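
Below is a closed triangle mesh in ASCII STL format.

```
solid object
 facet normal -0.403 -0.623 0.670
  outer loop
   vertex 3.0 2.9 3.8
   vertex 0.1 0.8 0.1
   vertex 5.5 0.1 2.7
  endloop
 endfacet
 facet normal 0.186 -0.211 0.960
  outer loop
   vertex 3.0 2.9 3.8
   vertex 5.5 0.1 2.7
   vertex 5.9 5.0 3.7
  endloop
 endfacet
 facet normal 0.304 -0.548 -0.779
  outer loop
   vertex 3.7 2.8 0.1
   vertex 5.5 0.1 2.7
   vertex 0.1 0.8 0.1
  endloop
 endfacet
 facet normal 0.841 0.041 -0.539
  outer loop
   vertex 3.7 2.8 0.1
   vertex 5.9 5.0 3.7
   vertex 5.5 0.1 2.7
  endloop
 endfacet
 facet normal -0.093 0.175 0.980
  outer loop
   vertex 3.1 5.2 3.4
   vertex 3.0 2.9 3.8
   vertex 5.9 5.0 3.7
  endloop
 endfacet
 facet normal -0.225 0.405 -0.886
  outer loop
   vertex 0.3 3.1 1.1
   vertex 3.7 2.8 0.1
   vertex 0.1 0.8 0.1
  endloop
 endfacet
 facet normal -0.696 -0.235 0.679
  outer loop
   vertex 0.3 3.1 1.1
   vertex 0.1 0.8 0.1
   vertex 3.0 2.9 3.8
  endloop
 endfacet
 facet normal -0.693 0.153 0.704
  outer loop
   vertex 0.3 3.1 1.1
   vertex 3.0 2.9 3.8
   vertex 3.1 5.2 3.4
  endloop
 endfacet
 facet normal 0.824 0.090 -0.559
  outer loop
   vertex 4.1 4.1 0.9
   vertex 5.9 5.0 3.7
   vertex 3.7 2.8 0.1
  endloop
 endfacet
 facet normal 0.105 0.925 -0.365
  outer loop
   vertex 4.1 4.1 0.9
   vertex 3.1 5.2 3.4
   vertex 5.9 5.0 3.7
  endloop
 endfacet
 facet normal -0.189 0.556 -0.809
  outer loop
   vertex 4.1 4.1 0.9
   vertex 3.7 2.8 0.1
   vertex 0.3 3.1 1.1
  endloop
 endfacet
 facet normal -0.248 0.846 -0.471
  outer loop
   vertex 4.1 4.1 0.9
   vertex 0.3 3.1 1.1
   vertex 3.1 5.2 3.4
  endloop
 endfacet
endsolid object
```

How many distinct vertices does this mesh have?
8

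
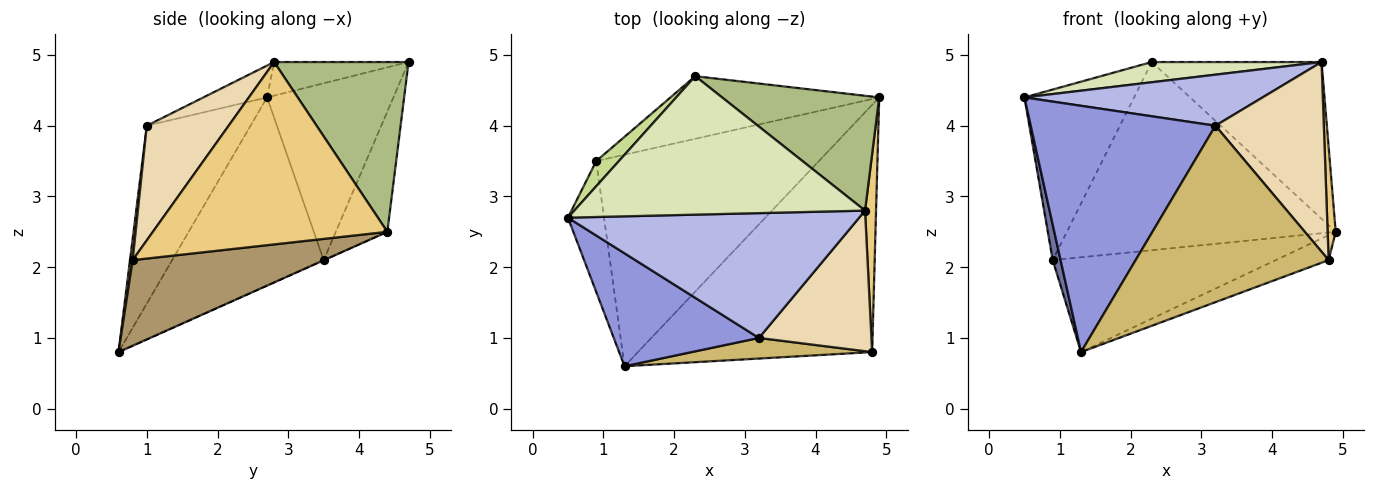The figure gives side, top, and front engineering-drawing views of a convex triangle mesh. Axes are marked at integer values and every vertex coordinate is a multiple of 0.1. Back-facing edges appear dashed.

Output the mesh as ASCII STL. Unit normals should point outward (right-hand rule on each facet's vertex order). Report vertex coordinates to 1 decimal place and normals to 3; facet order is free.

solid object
 facet normal -0.981 -0.051 -0.188
  outer loop
   vertex 0.9 3.5 2.1
   vertex 1.3 0.6 0.8
   vertex 0.5 2.7 4.4
  endloop
 endfacet
 facet normal -0.001 0.409 -0.913
  outer loop
   vertex 0.9 3.5 2.1
   vertex 4.9 4.4 2.5
   vertex 1.3 0.6 0.8
  endloop
 endfacet
 facet normal -0.455 -0.810 0.371
  outer loop
   vertex 3.2 1.0 4.0
   vertex 0.5 2.7 4.4
   vertex 1.3 0.6 0.8
  endloop
 endfacet
 facet normal -0.101 -0.377 0.921
  outer loop
   vertex 3.2 1.0 4.0
   vertex 4.7 2.8 4.9
   vertex 0.5 2.7 4.4
  endloop
 endfacet
 facet normal -0.179 0.934 -0.311
  outer loop
   vertex 2.3 4.7 4.9
   vertex 4.9 4.4 2.5
   vertex 0.9 3.5 2.1
  endloop
 endfacet
 facet normal 0.538 0.680 0.498
  outer loop
   vertex 2.3 4.7 4.9
   vertex 4.7 2.8 4.9
   vertex 4.9 4.4 2.5
  endloop
 endfacet
 facet normal -0.752 0.652 0.096
  outer loop
   vertex 2.3 4.7 4.9
   vertex 0.9 3.5 2.1
   vertex 0.5 2.7 4.4
  endloop
 endfacet
 facet normal -0.114 -0.144 0.983
  outer loop
   vertex 2.3 4.7 4.9
   vertex 0.5 2.7 4.4
   vertex 4.7 2.8 4.9
  endloop
 endfacet
 facet normal 0.342 0.094 -0.935
  outer loop
   vertex 4.8 0.8 2.1
   vertex 1.3 0.6 0.8
   vertex 4.9 4.4 2.5
  endloop
 endfacet
 facet normal 0.014 -0.993 0.116
  outer loop
   vertex 4.8 0.8 2.1
   vertex 3.2 1.0 4.0
   vertex 1.3 0.6 0.8
  endloop
 endfacet
 facet normal 0.998 -0.034 0.060
  outer loop
   vertex 4.8 0.8 2.1
   vertex 4.9 4.4 2.5
   vertex 4.7 2.8 4.9
  endloop
 endfacet
 facet normal 0.519 -0.687 0.509
  outer loop
   vertex 4.8 0.8 2.1
   vertex 4.7 2.8 4.9
   vertex 3.2 1.0 4.0
  endloop
 endfacet
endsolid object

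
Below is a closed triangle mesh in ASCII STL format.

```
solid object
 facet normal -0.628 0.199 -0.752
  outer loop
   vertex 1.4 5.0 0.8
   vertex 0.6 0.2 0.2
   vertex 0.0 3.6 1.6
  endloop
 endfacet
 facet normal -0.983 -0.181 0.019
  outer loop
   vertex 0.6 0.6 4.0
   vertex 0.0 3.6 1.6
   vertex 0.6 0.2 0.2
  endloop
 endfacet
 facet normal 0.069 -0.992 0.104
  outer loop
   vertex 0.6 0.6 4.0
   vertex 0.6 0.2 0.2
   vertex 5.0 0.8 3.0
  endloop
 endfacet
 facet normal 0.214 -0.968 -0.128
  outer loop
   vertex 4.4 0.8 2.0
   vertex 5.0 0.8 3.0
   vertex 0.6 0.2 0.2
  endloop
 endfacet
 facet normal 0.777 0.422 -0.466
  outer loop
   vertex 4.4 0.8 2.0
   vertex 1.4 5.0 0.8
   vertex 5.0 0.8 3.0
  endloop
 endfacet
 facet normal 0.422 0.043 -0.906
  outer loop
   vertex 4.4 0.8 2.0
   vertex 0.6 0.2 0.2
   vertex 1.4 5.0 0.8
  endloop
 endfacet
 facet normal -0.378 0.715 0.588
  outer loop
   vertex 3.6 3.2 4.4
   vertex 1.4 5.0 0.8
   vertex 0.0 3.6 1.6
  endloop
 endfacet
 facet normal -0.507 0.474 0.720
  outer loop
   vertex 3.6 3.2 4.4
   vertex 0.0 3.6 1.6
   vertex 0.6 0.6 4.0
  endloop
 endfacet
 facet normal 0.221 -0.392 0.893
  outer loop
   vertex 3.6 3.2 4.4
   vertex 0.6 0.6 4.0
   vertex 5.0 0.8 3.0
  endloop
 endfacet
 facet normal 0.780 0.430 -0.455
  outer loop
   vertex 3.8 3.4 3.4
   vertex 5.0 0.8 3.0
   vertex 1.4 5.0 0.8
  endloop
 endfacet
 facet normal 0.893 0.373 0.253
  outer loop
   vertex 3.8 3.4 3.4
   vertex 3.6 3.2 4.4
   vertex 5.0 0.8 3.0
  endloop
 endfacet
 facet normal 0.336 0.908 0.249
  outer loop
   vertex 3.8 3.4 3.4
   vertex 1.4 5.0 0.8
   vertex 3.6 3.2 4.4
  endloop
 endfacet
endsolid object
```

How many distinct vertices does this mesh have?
8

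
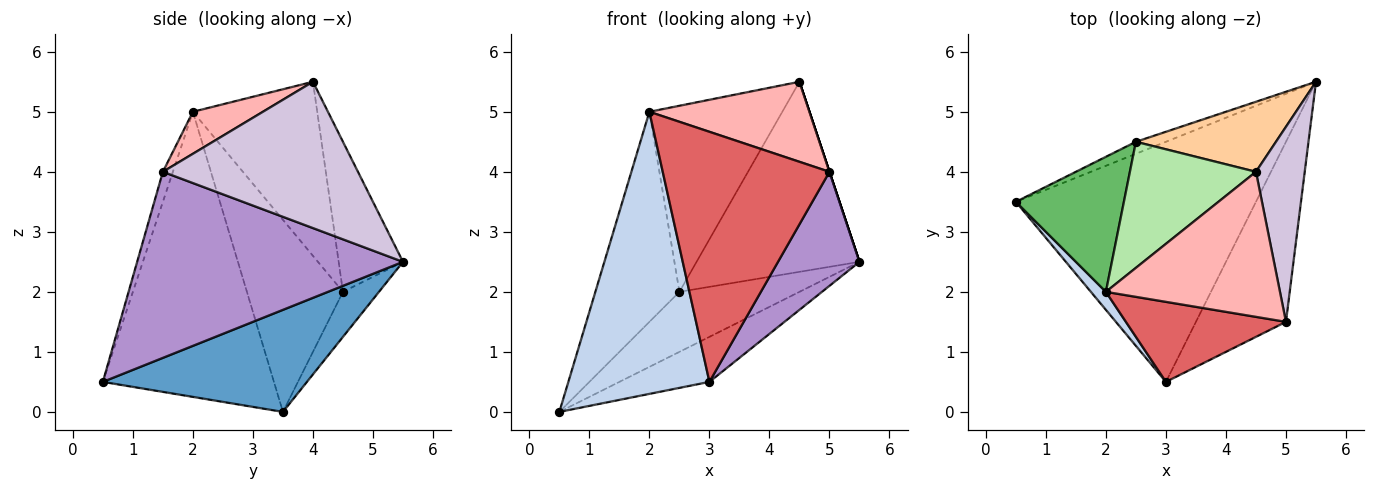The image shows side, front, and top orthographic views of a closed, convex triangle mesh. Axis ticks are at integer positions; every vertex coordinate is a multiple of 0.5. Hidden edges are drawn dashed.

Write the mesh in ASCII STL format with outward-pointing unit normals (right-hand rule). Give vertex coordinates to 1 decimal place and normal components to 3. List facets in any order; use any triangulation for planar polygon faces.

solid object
 facet normal 0.385 0.170 -0.907
  outer loop
   vertex 3.0 0.5 0.5
   vertex 0.5 3.5 0.0
   vertex 5.5 5.5 2.5
  endloop
 endfacet
 facet normal -0.771 -0.636 0.041
  outer loop
   vertex 2.0 2.0 5.0
   vertex 0.5 3.5 0.0
   vertex 3.0 0.5 0.5
  endloop
 endfacet
 facet normal -0.282 0.941 -0.188
  outer loop
   vertex 2.5 4.5 2.0
   vertex 5.5 5.5 2.5
   vertex 0.5 3.5 0.0
  endloop
 endfacet
 facet normal -0.347 0.880 0.324
  outer loop
   vertex 2.5 4.5 2.0
   vertex 4.5 4.0 5.5
   vertex 5.5 5.5 2.5
  endloop
 endfacet
 facet normal -0.693 0.606 0.390
  outer loop
   vertex 2.5 4.5 2.0
   vertex 0.5 3.5 0.0
   vertex 2.0 2.0 5.0
  endloop
 endfacet
 facet normal -0.612 0.655 0.443
  outer loop
   vertex 2.5 4.5 2.0
   vertex 2.0 2.0 5.0
   vertex 4.5 4.0 5.5
  endloop
 endfacet
 facet normal -0.057 -0.951 0.304
  outer loop
   vertex 5.0 1.5 4.0
   vertex 2.0 2.0 5.0
   vertex 3.0 0.5 0.5
  endloop
 endfacet
 facet normal 0.207 -0.473 0.857
  outer loop
   vertex 5.0 1.5 4.0
   vertex 4.5 4.0 5.5
   vertex 2.0 2.0 5.0
  endloop
 endfacet
 facet normal 0.868 -0.266 -0.420
  outer loop
   vertex 5.0 1.5 4.0
   vertex 3.0 0.5 0.5
   vertex 5.5 5.5 2.5
  endloop
 endfacet
 facet normal 0.949 0.000 0.316
  outer loop
   vertex 5.0 1.5 4.0
   vertex 5.5 5.5 2.5
   vertex 4.5 4.0 5.5
  endloop
 endfacet
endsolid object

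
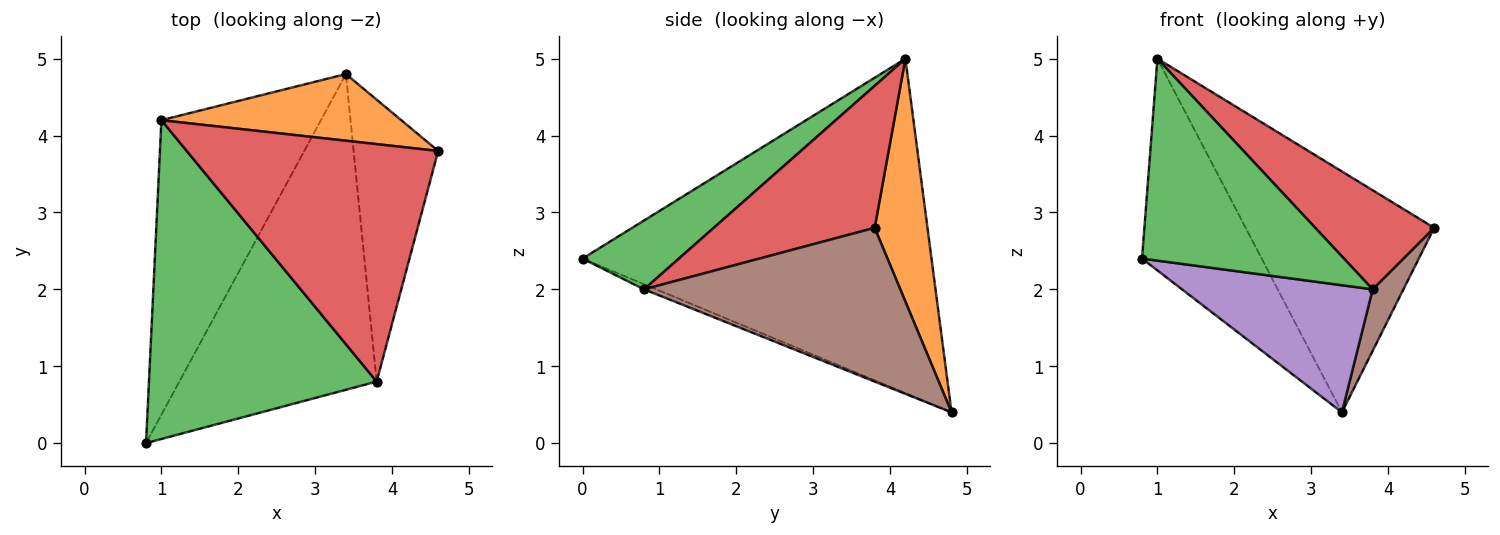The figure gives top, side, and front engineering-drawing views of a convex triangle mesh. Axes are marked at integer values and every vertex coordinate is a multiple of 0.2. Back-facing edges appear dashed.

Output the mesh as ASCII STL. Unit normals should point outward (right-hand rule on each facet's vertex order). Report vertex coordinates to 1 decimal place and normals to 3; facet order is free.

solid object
 facet normal -0.862 0.296 -0.411
  outer loop
   vertex 3.4 4.8 0.4
   vertex 0.8 0.0 2.4
   vertex 1.0 4.2 5.0
  endloop
 endfacet
 facet normal 0.261 0.930 0.257
  outer loop
   vertex 3.4 4.8 0.4
   vertex 1.0 4.2 5.0
   vertex 4.6 3.8 2.8
  endloop
 endfacet
 facet normal 0.247 -0.518 0.819
  outer loop
   vertex 3.8 0.8 2.0
   vertex 1.0 4.2 5.0
   vertex 0.8 0.0 2.4
  endloop
 endfacet
 facet normal 0.462 -0.341 0.818
  outer loop
   vertex 3.8 0.8 2.0
   vertex 4.6 3.8 2.8
   vertex 1.0 4.2 5.0
  endloop
 endfacet
 facet normal -0.024 -0.373 -0.927
  outer loop
   vertex 3.8 0.8 2.0
   vertex 0.8 0.0 2.4
   vertex 3.4 4.8 0.4
  endloop
 endfacet
 facet normal 0.871 -0.105 -0.479
  outer loop
   vertex 3.8 0.8 2.0
   vertex 3.4 4.8 0.4
   vertex 4.6 3.8 2.8
  endloop
 endfacet
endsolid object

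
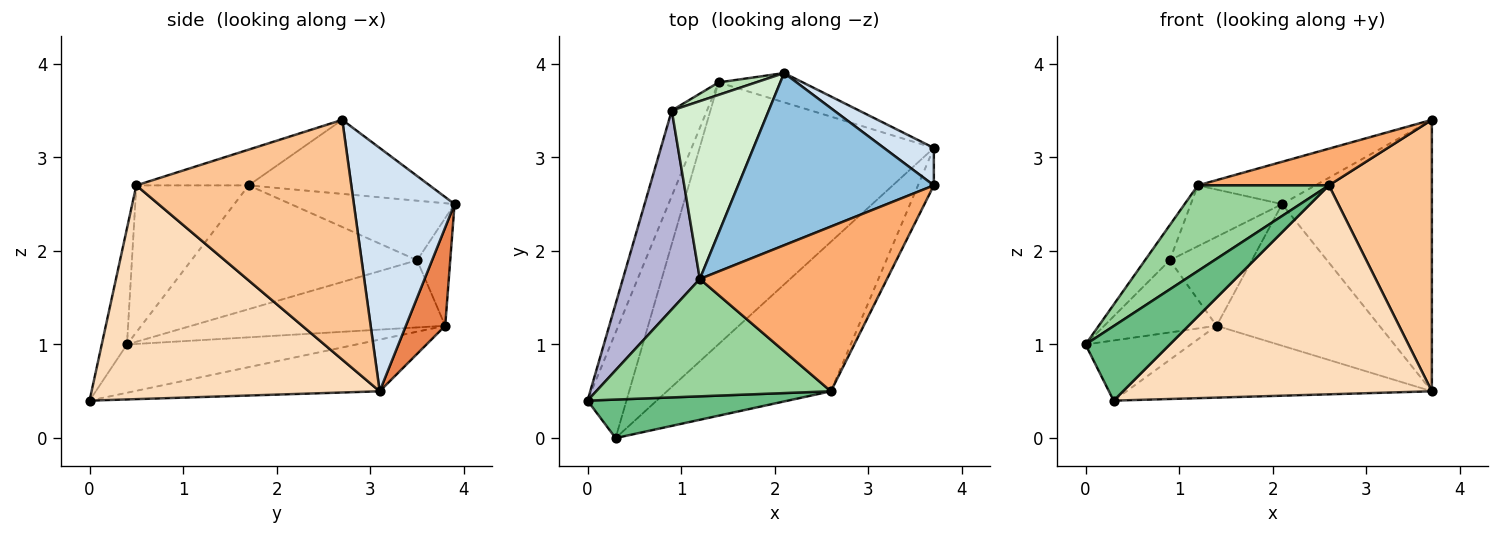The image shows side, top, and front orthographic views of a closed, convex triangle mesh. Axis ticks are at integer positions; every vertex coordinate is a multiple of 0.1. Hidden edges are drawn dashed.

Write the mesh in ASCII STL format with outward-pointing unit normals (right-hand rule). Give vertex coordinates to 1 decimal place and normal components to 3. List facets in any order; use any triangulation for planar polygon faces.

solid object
 facet normal -0.733 0.337 -0.591
  outer loop
   vertex 1.4 3.8 1.2
   vertex 0.3 0.0 0.4
   vertex 0.0 0.4 1.0
  endloop
 endfacet
 facet normal -0.345 0.224 0.912
  outer loop
   vertex 1.2 1.7 2.7
   vertex 3.7 2.7 3.4
   vertex 2.1 3.9 2.5
  endloop
 endfacet
 facet normal -0.208 0.259 -0.943
  outer loop
   vertex 3.7 3.1 0.5
   vertex 0.3 0.0 0.4
   vertex 1.4 3.8 1.2
  endloop
 endfacet
 facet normal 0.554 0.824 0.114
  outer loop
   vertex 3.7 3.1 0.5
   vertex 2.1 3.9 2.5
   vertex 3.7 2.7 3.4
  endloop
 endfacet
 facet normal 0.230 0.953 -0.197
  outer loop
   vertex 3.7 3.1 0.5
   vertex 1.4 3.8 1.2
   vertex 2.1 3.9 2.5
  endloop
 endfacet
 facet normal -0.183 -0.214 0.960
  outer loop
   vertex 2.6 0.5 2.7
   vertex 3.7 2.7 3.4
   vertex 1.2 1.7 2.7
  endloop
 endfacet
 facet normal 0.900 -0.431 -0.059
  outer loop
   vertex 2.6 0.5 2.7
   vertex 3.7 3.1 0.5
   vertex 3.7 2.7 3.4
  endloop
 endfacet
 facet normal 0.604 -0.648 -0.464
  outer loop
   vertex 2.6 0.5 2.7
   vertex 0.3 0.0 0.4
   vertex 3.7 3.1 0.5
  endloop
 endfacet
 facet normal -0.257 -0.858 0.444
  outer loop
   vertex 2.6 0.5 2.7
   vertex 0.0 0.4 1.0
   vertex 0.3 0.0 0.4
  endloop
 endfacet
 facet normal -0.451 -0.526 0.721
  outer loop
   vertex 2.6 0.5 2.7
   vertex 1.2 1.7 2.7
   vertex 0.0 0.4 1.0
  endloop
 endfacet
 facet normal -0.371 0.920 0.129
  outer loop
   vertex 0.9 3.5 1.9
   vertex 2.1 3.9 2.5
   vertex 1.4 3.8 1.2
  endloop
 endfacet
 facet normal -0.502 0.280 0.818
  outer loop
   vertex 0.9 3.5 1.9
   vertex 1.2 1.7 2.7
   vertex 2.1 3.9 2.5
  endloop
 endfacet
 facet normal -0.824 0.365 -0.433
  outer loop
   vertex 0.9 3.5 1.9
   vertex 1.4 3.8 1.2
   vertex 0.0 0.4 1.0
  endloop
 endfacet
 facet normal -0.845 0.093 0.526
  outer loop
   vertex 0.9 3.5 1.9
   vertex 0.0 0.4 1.0
   vertex 1.2 1.7 2.7
  endloop
 endfacet
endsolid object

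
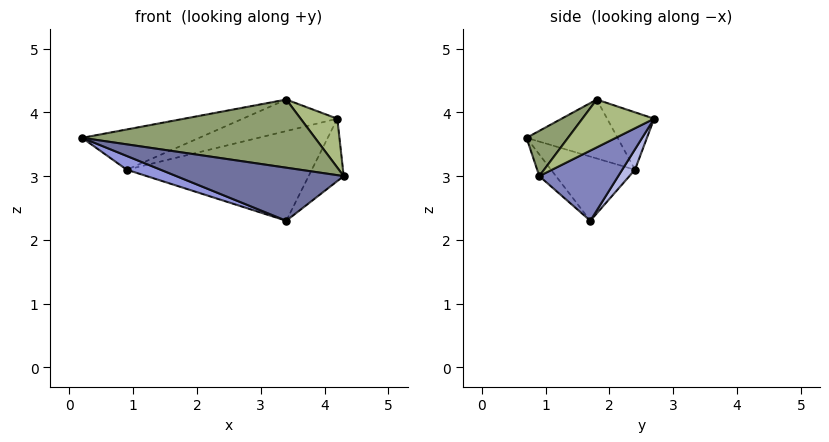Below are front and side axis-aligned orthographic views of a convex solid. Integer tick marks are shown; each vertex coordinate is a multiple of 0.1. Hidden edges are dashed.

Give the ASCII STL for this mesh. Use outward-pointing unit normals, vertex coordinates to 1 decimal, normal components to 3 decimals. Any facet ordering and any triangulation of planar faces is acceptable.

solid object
 facet normal -0.070 -0.700 -0.710
  outer loop
   vertex 3.4 1.7 2.3
   vertex 4.3 0.9 3.0
   vertex 0.2 0.7 3.6
  endloop
 endfacet
 facet normal 0.745 0.331 -0.579
  outer loop
   vertex 3.4 1.7 2.3
   vertex 4.2 2.7 3.9
   vertex 4.3 0.9 3.0
  endloop
 endfacet
 facet normal -0.336 -0.136 -0.932
  outer loop
   vertex 0.9 2.4 3.1
   vertex 3.4 1.7 2.3
   vertex 0.2 0.7 3.6
  endloop
 endfacet
 facet normal 0.057 0.833 -0.550
  outer loop
   vertex 0.9 2.4 3.1
   vertex 4.2 2.7 3.9
   vertex 3.4 1.7 2.3
  endloop
 endfacet
 facet normal 0.132 -0.743 0.656
  outer loop
   vertex 3.4 1.8 4.2
   vertex 0.2 0.7 3.6
   vertex 4.3 0.9 3.0
  endloop
 endfacet
 facet normal 0.627 -0.320 0.710
  outer loop
   vertex 3.4 1.8 4.2
   vertex 4.3 0.9 3.0
   vertex 4.2 2.7 3.9
  endloop
 endfacet
 facet normal -0.295 0.379 0.877
  outer loop
   vertex 3.4 1.8 4.2
   vertex 0.9 2.4 3.1
   vertex 0.2 0.7 3.6
  endloop
 endfacet
 facet normal -0.247 0.497 0.832
  outer loop
   vertex 3.4 1.8 4.2
   vertex 4.2 2.7 3.9
   vertex 0.9 2.4 3.1
  endloop
 endfacet
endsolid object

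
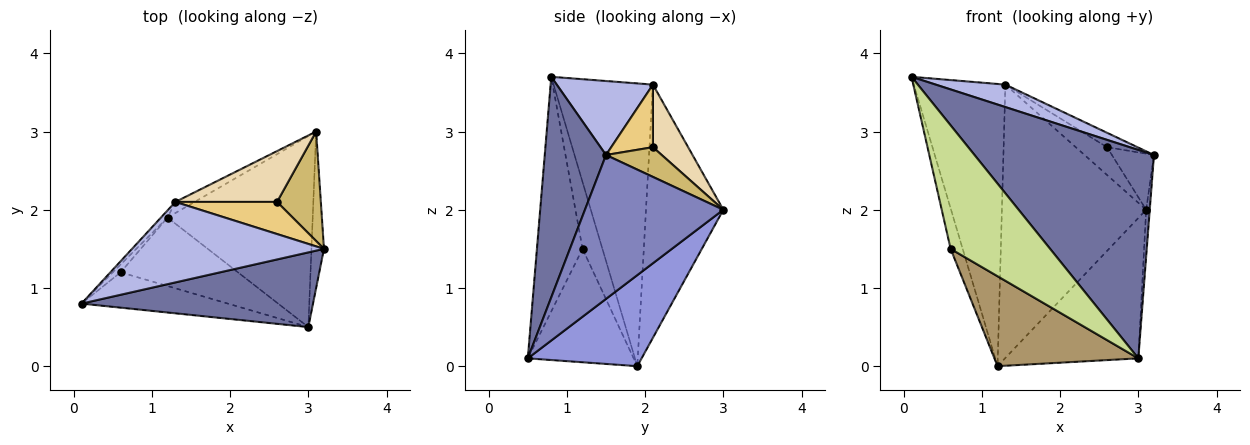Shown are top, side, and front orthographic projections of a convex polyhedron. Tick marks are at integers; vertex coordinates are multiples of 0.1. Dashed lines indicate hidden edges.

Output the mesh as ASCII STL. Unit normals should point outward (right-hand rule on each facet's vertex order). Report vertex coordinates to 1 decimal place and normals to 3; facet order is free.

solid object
 facet normal 0.306 -0.896 0.321
  outer loop
   vertex 3.0 0.5 0.1
   vertex 3.2 1.5 2.7
   vertex 0.1 0.8 3.7
  endloop
 endfacet
 facet normal 0.996 0.026 -0.087
  outer loop
   vertex 3.0 0.5 0.1
   vertex 3.1 3.0 2.0
   vertex 3.2 1.5 2.7
  endloop
 endfacet
 facet normal 0.451 0.529 -0.719
  outer loop
   vertex 1.2 1.9 0.0
   vertex 3.1 3.0 2.0
   vertex 3.0 0.5 0.1
  endloop
 endfacet
 facet normal 0.348 -0.252 0.903
  outer loop
   vertex 1.3 2.1 3.6
   vertex 0.1 0.8 3.7
   vertex 3.2 1.5 2.7
  endloop
 endfacet
 facet normal -0.735 0.677 -0.017
  outer loop
   vertex 1.3 2.1 3.6
   vertex 1.2 1.9 0.0
   vertex 0.1 0.8 3.7
  endloop
 endfacet
 facet normal -0.472 0.881 -0.036
  outer loop
   vertex 1.3 2.1 3.6
   vertex 3.1 3.0 2.0
   vertex 1.2 1.9 0.0
  endloop
 endfacet
 facet normal -0.403 -0.880 -0.252
  outer loop
   vertex 0.6 1.2 1.5
   vertex 3.0 0.5 0.1
   vertex 0.1 0.8 3.7
  endloop
 endfacet
 facet normal -0.851 0.516 -0.100
  outer loop
   vertex 0.6 1.2 1.5
   vertex 0.1 0.8 3.7
   vertex 1.2 1.9 0.0
  endloop
 endfacet
 facet normal -0.505 -0.687 -0.523
  outer loop
   vertex 0.6 1.2 1.5
   vertex 1.2 1.9 0.0
   vertex 3.0 0.5 0.1
  endloop
 endfacet
 facet normal 0.517 0.390 0.762
  outer loop
   vertex 2.6 2.1 2.8
   vertex 3.2 1.5 2.7
   vertex 3.1 3.0 2.0
  endloop
 endfacet
 facet normal 0.490 0.357 0.796
  outer loop
   vertex 2.6 2.1 2.8
   vertex 1.3 2.1 3.6
   vertex 3.2 1.5 2.7
  endloop
 endfacet
 facet normal 0.475 0.422 0.772
  outer loop
   vertex 2.6 2.1 2.8
   vertex 3.1 3.0 2.0
   vertex 1.3 2.1 3.6
  endloop
 endfacet
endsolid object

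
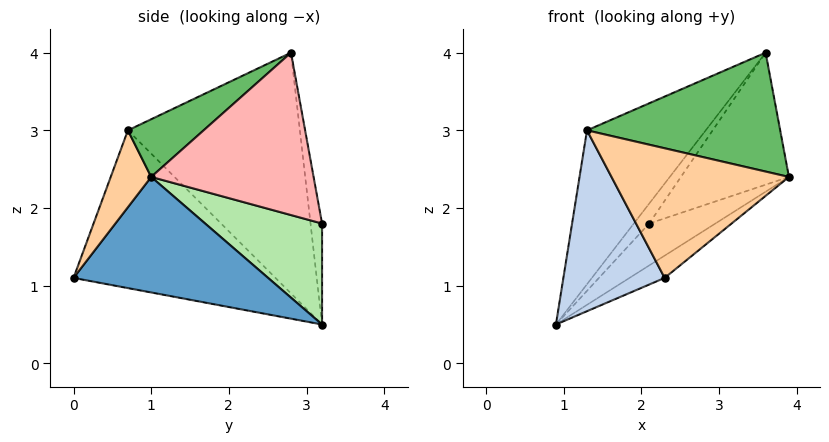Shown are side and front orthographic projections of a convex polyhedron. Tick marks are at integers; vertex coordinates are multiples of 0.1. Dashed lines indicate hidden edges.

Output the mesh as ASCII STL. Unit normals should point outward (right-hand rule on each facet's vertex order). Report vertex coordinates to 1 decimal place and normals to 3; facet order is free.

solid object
 facet normal 0.586 0.106 -0.803
  outer loop
   vertex 2.3 0.0 1.1
   vertex 0.9 3.2 0.5
   vertex 3.9 1.0 2.4
  endloop
 endfacet
 facet normal -0.855 -0.429 -0.292
  outer loop
   vertex 1.3 0.7 3.0
   vertex 0.9 3.2 0.5
   vertex 2.3 0.0 1.1
  endloop
 endfacet
 facet normal -0.674 0.465 0.573
  outer loop
   vertex 1.3 0.7 3.0
   vertex 3.6 2.8 4.0
   vertex 0.9 3.2 0.5
  endloop
 endfacet
 facet normal 0.201 -0.880 0.430
  outer loop
   vertex 1.3 0.7 3.0
   vertex 2.3 0.0 1.1
   vertex 3.9 1.0 2.4
  endloop
 endfacet
 facet normal 0.244 -0.621 0.745
  outer loop
   vertex 1.3 0.7 3.0
   vertex 3.9 1.0 2.4
   vertex 3.6 2.8 4.0
  endloop
 endfacet
 facet normal 0.678 0.384 -0.626
  outer loop
   vertex 2.1 3.2 1.8
   vertex 3.9 1.0 2.4
   vertex 0.9 3.2 0.5
  endloop
 endfacet
 facet normal -0.526 0.698 0.486
  outer loop
   vertex 2.1 3.2 1.8
   vertex 0.9 3.2 0.5
   vertex 3.6 2.8 4.0
  endloop
 endfacet
 facet normal 0.754 0.502 -0.423
  outer loop
   vertex 2.1 3.2 1.8
   vertex 3.6 2.8 4.0
   vertex 3.9 1.0 2.4
  endloop
 endfacet
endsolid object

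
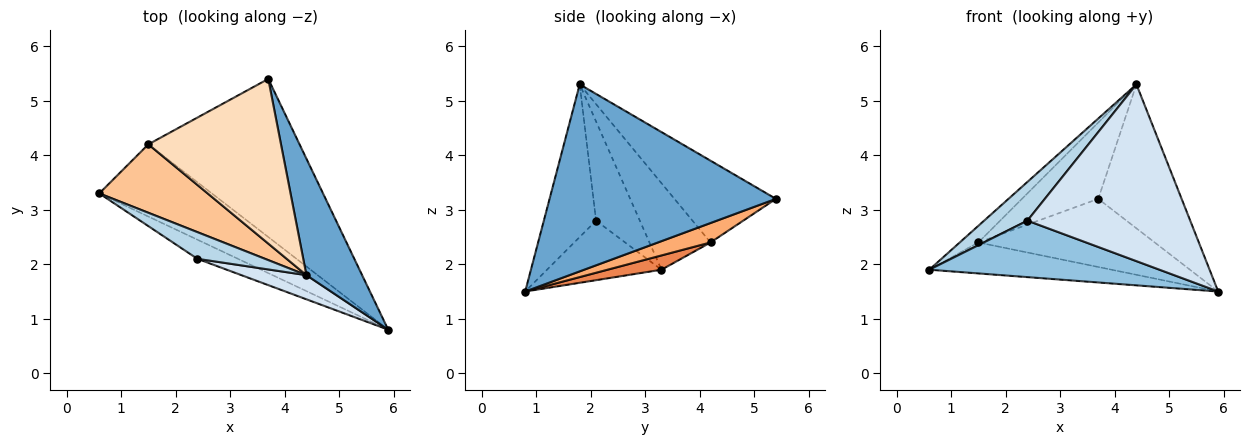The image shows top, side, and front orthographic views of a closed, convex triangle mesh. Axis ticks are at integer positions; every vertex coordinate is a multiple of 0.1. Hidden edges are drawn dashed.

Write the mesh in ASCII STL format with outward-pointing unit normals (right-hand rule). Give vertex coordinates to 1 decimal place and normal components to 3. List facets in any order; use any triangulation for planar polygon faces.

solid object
 facet normal 0.904 0.333 0.269
  outer loop
   vertex 4.4 1.8 5.3
   vertex 5.9 0.8 1.5
   vertex 3.7 5.4 3.2
  endloop
 endfacet
 facet normal -0.426 -0.857 -0.290
  outer loop
   vertex 2.4 2.1 2.8
   vertex 0.6 3.3 1.9
   vertex 5.9 0.8 1.5
  endloop
 endfacet
 facet normal -0.640 -0.633 0.436
  outer loop
   vertex 2.4 2.1 2.8
   vertex 4.4 1.8 5.3
   vertex 0.6 3.3 1.9
  endloop
 endfacet
 facet normal -0.303 -0.944 0.129
  outer loop
   vertex 2.4 2.1 2.8
   vertex 5.9 0.8 1.5
   vertex 4.4 1.8 5.3
  endloop
 endfacet
 facet normal 0.116 0.391 -0.913
  outer loop
   vertex 1.5 4.2 2.4
   vertex 5.9 0.8 1.5
   vertex 0.6 3.3 1.9
  endloop
 endfacet
 facet normal 0.117 0.393 -0.912
  outer loop
   vertex 1.5 4.2 2.4
   vertex 3.7 5.4 3.2
   vertex 5.9 0.8 1.5
  endloop
 endfacet
 facet normal -0.613 0.187 0.768
  outer loop
   vertex 1.5 4.2 2.4
   vertex 0.6 3.3 1.9
   vertex 4.4 1.8 5.3
  endloop
 endfacet
 facet normal -0.488 0.367 0.792
  outer loop
   vertex 1.5 4.2 2.4
   vertex 4.4 1.8 5.3
   vertex 3.7 5.4 3.2
  endloop
 endfacet
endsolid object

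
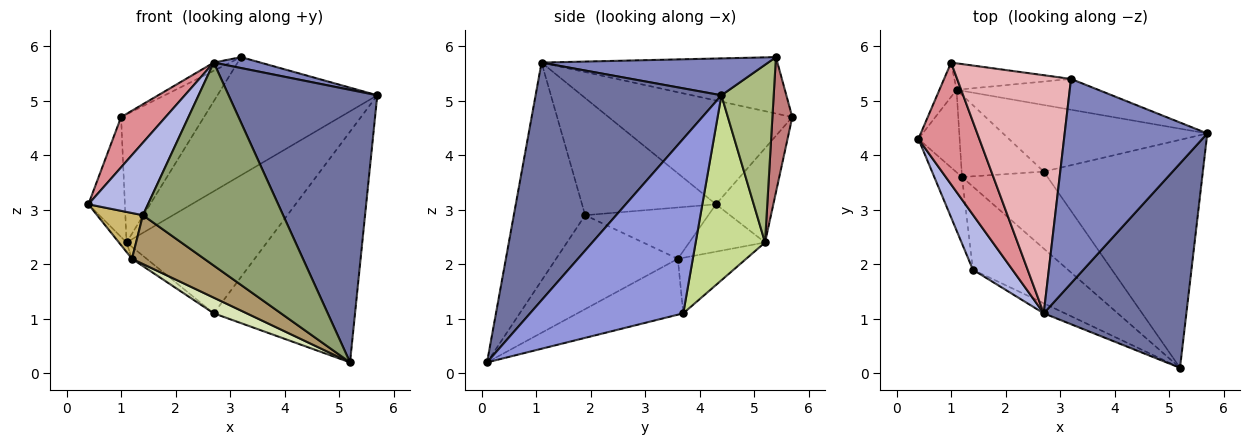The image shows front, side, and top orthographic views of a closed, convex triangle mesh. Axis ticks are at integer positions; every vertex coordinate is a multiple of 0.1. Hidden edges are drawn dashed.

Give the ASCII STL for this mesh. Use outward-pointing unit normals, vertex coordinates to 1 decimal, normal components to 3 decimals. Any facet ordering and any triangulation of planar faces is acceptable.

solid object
 facet normal 0.707 -0.566 0.424
  outer loop
   vertex 2.7 1.1 5.7
   vertex 5.2 0.1 0.2
   vertex 5.7 4.4 5.1
  endloop
 endfacet
 facet normal 0.250 -0.052 0.967
  outer loop
   vertex 2.7 1.1 5.7
   vertex 5.7 4.4 5.1
   vertex 3.2 5.4 5.8
  endloop
 endfacet
 facet normal 0.611 0.563 -0.557
  outer loop
   vertex 2.7 3.7 1.1
   vertex 5.7 4.4 5.1
   vertex 5.2 0.1 0.2
  endloop
 endfacet
 facet normal -0.873 -0.388 0.294
  outer loop
   vertex 1.4 1.9 2.9
   vertex 2.7 1.1 5.7
   vertex 0.4 4.3 3.1
  endloop
 endfacet
 facet normal -0.453 -0.890 -0.044
  outer loop
   vertex 1.4 1.9 2.9
   vertex 5.2 0.1 0.2
   vertex 2.7 1.1 5.7
  endloop
 endfacet
 facet normal 0.302 0.923 -0.241
  outer loop
   vertex 1.1 5.2 2.4
   vertex 3.2 5.4 5.8
   vertex 5.7 4.4 5.1
  endloop
 endfacet
 facet normal 0.398 0.805 -0.439
  outer loop
   vertex 1.1 5.2 2.4
   vertex 5.7 4.4 5.1
   vertex 2.7 3.7 1.1
  endloop
 endfacet
 facet normal -0.539 -0.168 -0.825
  outer loop
   vertex 1.2 3.6 2.1
   vertex 2.7 3.7 1.1
   vertex 5.2 0.1 0.2
  endloop
 endfacet
 facet normal -0.649 -0.385 -0.656
  outer loop
   vertex 1.2 3.6 2.1
   vertex 5.2 0.1 0.2
   vertex 1.4 1.9 2.9
  endloop
 endfacet
 facet normal -0.836 -0.311 -0.451
  outer loop
   vertex 1.2 3.6 2.1
   vertex 1.4 1.9 2.9
   vertex 0.4 4.3 3.1
  endloop
 endfacet
 facet normal -0.752 0.076 -0.655
  outer loop
   vertex 1.2 3.6 2.1
   vertex 0.4 4.3 3.1
   vertex 1.1 5.2 2.4
  endloop
 endfacet
 facet normal -0.556 0.119 -0.822
  outer loop
   vertex 1.2 3.6 2.1
   vertex 1.1 5.2 2.4
   vertex 2.7 3.7 1.1
  endloop
 endfacet
 facet normal -0.834 0.531 -0.152
  outer loop
   vertex 1.0 5.7 4.7
   vertex 1.1 5.2 2.4
   vertex 0.4 4.3 3.1
  endloop
 endfacet
 facet normal 0.229 0.953 -0.197
  outer loop
   vertex 1.0 5.7 4.7
   vertex 3.2 5.4 5.8
   vertex 1.1 5.2 2.4
  endloop
 endfacet
 facet normal -0.844 -0.204 0.495
  outer loop
   vertex 1.0 5.7 4.7
   vertex 0.4 4.3 3.1
   vertex 2.7 1.1 5.7
  endloop
 endfacet
 facet normal -0.444 0.031 0.896
  outer loop
   vertex 1.0 5.7 4.7
   vertex 2.7 1.1 5.7
   vertex 3.2 5.4 5.8
  endloop
 endfacet
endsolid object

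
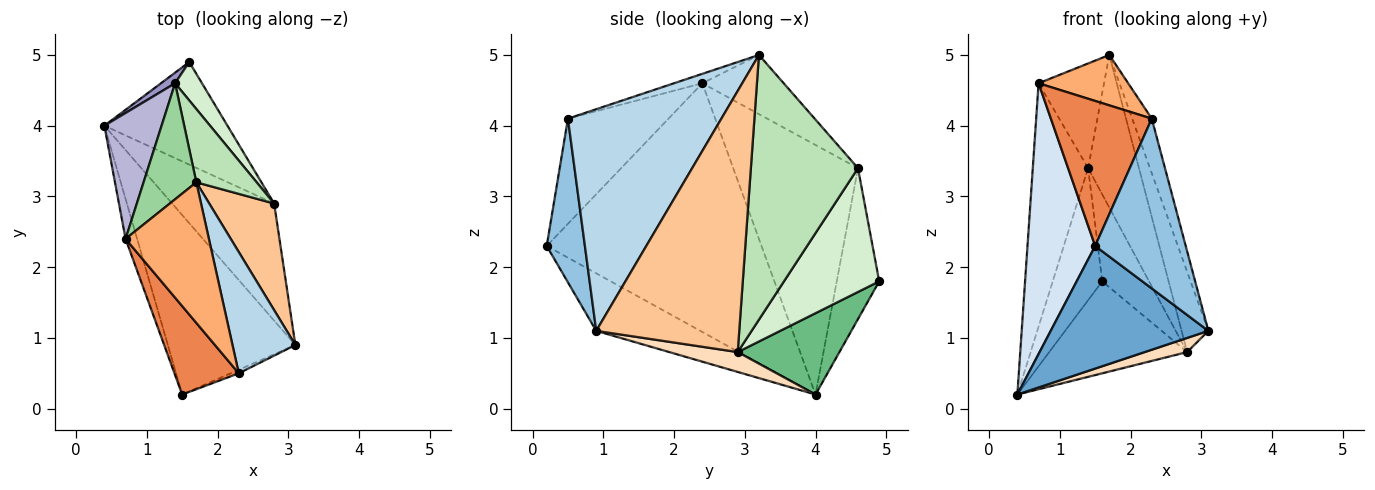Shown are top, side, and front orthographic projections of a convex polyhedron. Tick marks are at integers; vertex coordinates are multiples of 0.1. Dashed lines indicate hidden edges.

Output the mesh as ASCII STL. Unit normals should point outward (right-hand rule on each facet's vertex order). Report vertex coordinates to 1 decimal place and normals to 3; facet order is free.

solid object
 facet normal -0.349 -0.529 -0.774
  outer loop
   vertex 1.5 0.2 2.3
   vertex 0.4 4.0 0.2
   vertex 3.1 0.9 1.1
  endloop
 endfacet
 facet normal 0.389 -0.921 -0.019
  outer loop
   vertex 2.3 0.5 4.1
   vertex 1.5 0.2 2.3
   vertex 3.1 0.9 1.1
  endloop
 endfacet
 facet normal 0.955 0.122 0.271
  outer loop
   vertex 2.3 0.5 4.1
   vertex 3.1 0.9 1.1
   vertex 1.7 3.2 5.0
  endloop
 endfacet
 facet normal -0.953 -0.300 -0.044
  outer loop
   vertex 0.7 2.4 4.6
   vertex 0.4 4.0 0.2
   vertex 1.5 0.2 2.3
  endloop
 endfacet
 facet normal -0.648 -0.650 0.396
  outer loop
   vertex 0.7 2.4 4.6
   vertex 1.5 0.2 2.3
   vertex 2.3 0.5 4.1
  endloop
 endfacet
 facet normal -0.106 -0.336 0.936
  outer loop
   vertex 0.7 2.4 4.6
   vertex 2.3 0.5 4.1
   vertex 1.7 3.2 5.0
  endloop
 endfacet
 facet normal 0.955 0.179 0.237
  outer loop
   vertex 2.8 2.9 0.8
   vertex 1.7 3.2 5.0
   vertex 3.1 0.9 1.1
  endloop
 endfacet
 facet normal 0.190 -0.118 -0.975
  outer loop
   vertex 2.8 2.9 0.8
   vertex 3.1 0.9 1.1
   vertex 0.4 4.0 0.2
  endloop
 endfacet
 facet normal 0.442 0.599 -0.668
  outer loop
   vertex 2.8 2.9 0.8
   vertex 0.4 4.0 0.2
   vertex 1.6 4.9 1.8
  endloop
 endfacet
 facet normal -0.640 0.515 0.570
  outer loop
   vertex 1.4 4.6 3.4
   vertex 0.7 2.4 4.6
   vertex 1.7 3.2 5.0
  endloop
 endfacet
 facet normal 0.885 0.420 0.202
  outer loop
   vertex 1.4 4.6 3.4
   vertex 1.7 3.2 5.0
   vertex 2.8 2.9 0.8
  endloop
 endfacet
 facet normal 0.881 0.433 0.191
  outer loop
   vertex 1.4 4.6 3.4
   vertex 2.8 2.9 0.8
   vertex 1.6 4.9 1.8
  endloop
 endfacet
 facet normal -0.650 0.758 0.061
  outer loop
   vertex 1.4 4.6 3.4
   vertex 1.6 4.9 1.8
   vertex 0.4 4.0 0.2
  endloop
 endfacet
 facet normal -0.895 0.397 0.205
  outer loop
   vertex 1.4 4.6 3.4
   vertex 0.4 4.0 0.2
   vertex 0.7 2.4 4.6
  endloop
 endfacet
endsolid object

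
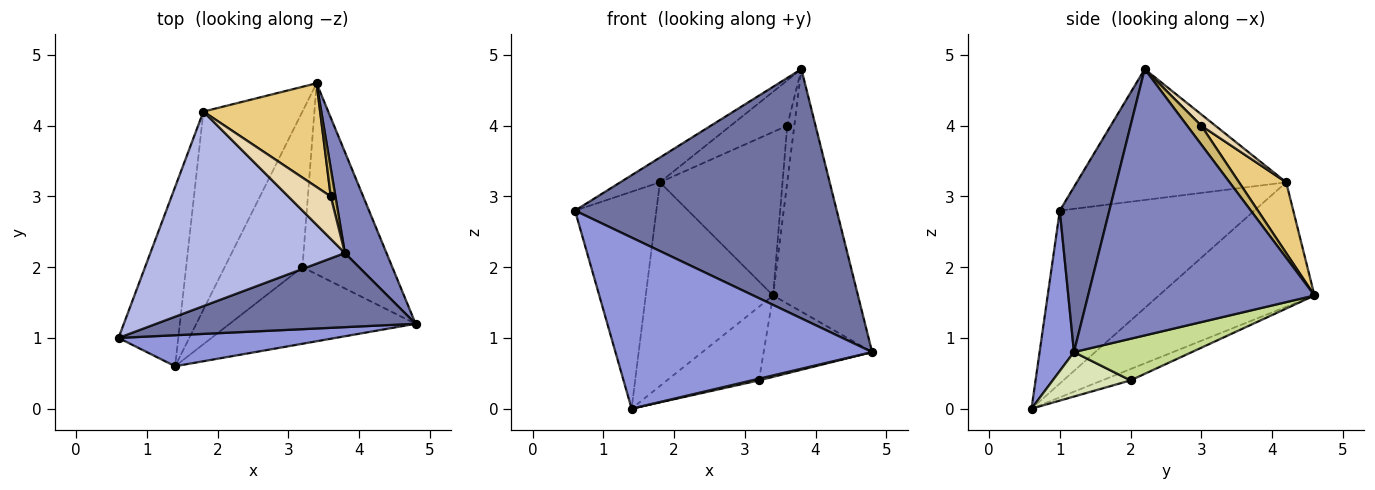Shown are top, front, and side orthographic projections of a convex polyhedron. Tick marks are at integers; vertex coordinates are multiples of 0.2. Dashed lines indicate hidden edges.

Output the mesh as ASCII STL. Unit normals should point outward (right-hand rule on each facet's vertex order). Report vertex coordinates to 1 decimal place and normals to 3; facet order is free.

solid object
 facet normal 0.178 -0.943 0.280
  outer loop
   vertex 3.8 2.2 4.8
   vertex 0.6 1.0 2.8
   vertex 4.8 1.2 0.8
  endloop
 endfacet
 facet normal 0.926 0.347 0.145
  outer loop
   vertex 3.8 2.2 4.8
   vertex 4.8 1.2 0.8
   vertex 3.4 4.6 1.6
  endloop
 endfacet
 facet normal 0.131 -0.976 0.177
  outer loop
   vertex 1.4 0.6 0.0
   vertex 4.8 1.2 0.8
   vertex 0.6 1.0 2.8
  endloop
 endfacet
 facet normal -0.555 0.105 0.825
  outer loop
   vertex 1.8 4.2 3.2
   vertex 0.6 1.0 2.8
   vertex 3.8 2.2 4.8
  endloop
 endfacet
 facet normal -0.879 0.368 -0.304
  outer loop
   vertex 1.8 4.2 3.2
   vertex 1.4 0.6 0.0
   vertex 0.6 1.0 2.8
  endloop
 endfacet
 facet normal -0.659 0.539 -0.524
  outer loop
   vertex 1.8 4.2 3.2
   vertex 3.4 4.6 1.6
   vertex 1.4 0.6 0.0
  endloop
 endfacet
 facet normal 0.392 0.361 -0.846
  outer loop
   vertex 3.2 2.0 0.4
   vertex 3.4 4.6 1.6
   vertex 4.8 1.2 0.8
  endloop
 endfacet
 facet normal 0.233 -0.021 -0.972
  outer loop
   vertex 3.2 2.0 0.4
   vertex 4.8 1.2 0.8
   vertex 1.4 0.6 0.0
  endloop
 endfacet
 facet normal -0.130 0.424 -0.896
  outer loop
   vertex 3.2 2.0 0.4
   vertex 1.4 0.6 0.0
   vertex 3.4 4.6 1.6
  endloop
 endfacet
 facet normal 0.873 0.436 0.218
  outer loop
   vertex 3.6 3.0 4.0
   vertex 3.8 2.2 4.8
   vertex 3.4 4.6 1.6
  endloop
 endfacet
 facet normal 0.309 0.803 0.510
  outer loop
   vertex 3.6 3.0 4.0
   vertex 3.4 4.6 1.6
   vertex 1.8 4.2 3.2
  endloop
 endfacet
 facet normal 0.179 0.718 0.673
  outer loop
   vertex 3.6 3.0 4.0
   vertex 1.8 4.2 3.2
   vertex 3.8 2.2 4.8
  endloop
 endfacet
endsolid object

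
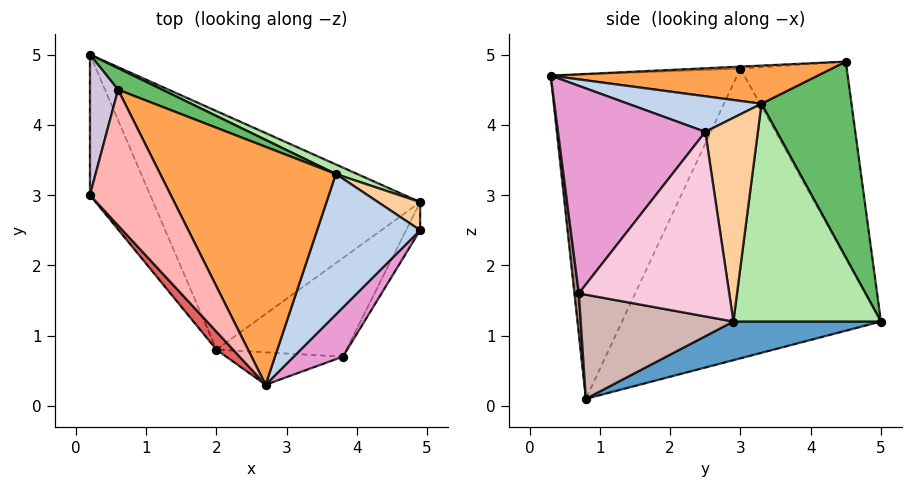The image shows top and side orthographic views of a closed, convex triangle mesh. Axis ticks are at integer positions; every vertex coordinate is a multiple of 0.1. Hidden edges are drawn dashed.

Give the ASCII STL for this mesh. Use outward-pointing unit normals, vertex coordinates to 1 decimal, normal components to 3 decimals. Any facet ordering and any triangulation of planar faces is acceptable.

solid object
 facet normal 0.136 0.305 -0.942
  outer loop
   vertex 4.9 2.9 1.2
   vertex 2.0 0.8 0.1
   vertex 0.2 5.0 1.2
  endloop
 endfacet
 facet normal 0.326 0.017 0.945
  outer loop
   vertex 3.7 3.3 4.3
   vertex 2.7 0.3 4.7
   vertex 4.9 2.5 3.9
  endloop
 endfacet
 facet normal 0.212 0.059 0.975
  outer loop
   vertex 3.7 3.3 4.3
   vertex 0.6 4.5 4.9
   vertex 2.7 0.3 4.7
  endloop
 endfacet
 facet normal 0.578 0.807 0.120
  outer loop
   vertex 3.7 3.3 4.3
   vertex 4.9 2.5 3.9
   vertex 4.9 2.9 1.2
  endloop
 endfacet
 facet normal 0.374 0.924 0.084
  outer loop
   vertex 3.7 3.3 4.3
   vertex 0.2 5.0 1.2
   vertex 0.6 4.5 4.9
  endloop
 endfacet
 facet normal 0.408 0.912 0.040
  outer loop
   vertex 3.7 3.3 4.3
   vertex 4.9 2.9 1.2
   vertex 0.2 5.0 1.2
  endloop
 endfacet
 facet normal -0.733 -0.680 0.038
  outer loop
   vertex 0.2 3.0 4.8
   vertex 2.0 0.8 0.1
   vertex 2.7 0.3 4.7
  endloop
 endfacet
 facet normal -0.025 -0.060 0.998
  outer loop
   vertex 0.2 3.0 4.8
   vertex 2.7 0.3 4.7
   vertex 0.6 4.5 4.9
  endloop
 endfacet
 facet normal -0.919 -0.344 -0.191
  outer loop
   vertex 0.2 3.0 4.8
   vertex 0.2 5.0 1.2
   vertex 2.0 0.8 0.1
  endloop
 endfacet
 facet normal -0.959 0.247 0.137
  outer loop
   vertex 0.2 3.0 4.8
   vertex 0.6 4.5 4.9
   vertex 0.2 5.0 1.2
  endloop
 endfacet
 facet normal 0.040 -0.993 -0.114
  outer loop
   vertex 3.8 0.7 1.6
   vertex 2.7 0.3 4.7
   vertex 2.0 0.8 0.1
  endloop
 endfacet
 facet normal 0.569 -0.414 -0.711
  outer loop
   vertex 3.8 0.7 1.6
   vertex 2.0 0.8 0.1
   vertex 4.9 2.9 1.2
  endloop
 endfacet
 facet normal 0.727 -0.665 0.172
  outer loop
   vertex 3.8 0.7 1.6
   vertex 4.9 2.5 3.9
   vertex 2.7 0.3 4.7
  endloop
 endfacet
 facet normal 0.887 -0.456 -0.068
  outer loop
   vertex 3.8 0.7 1.6
   vertex 4.9 2.9 1.2
   vertex 4.9 2.5 3.9
  endloop
 endfacet
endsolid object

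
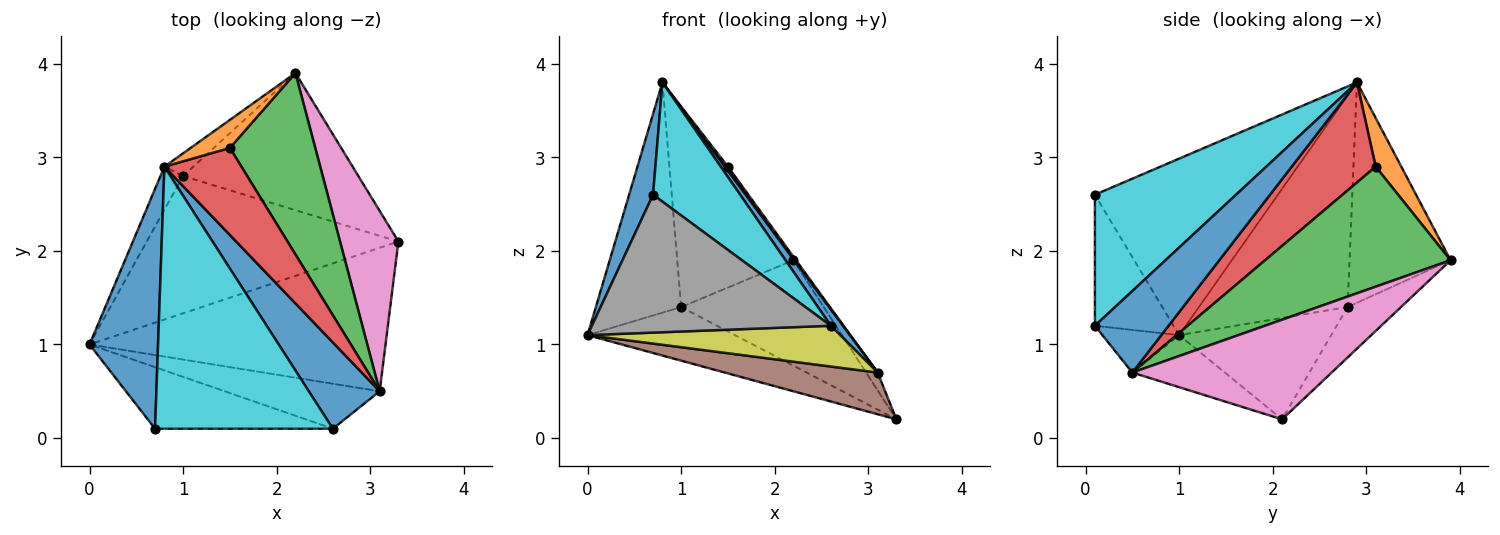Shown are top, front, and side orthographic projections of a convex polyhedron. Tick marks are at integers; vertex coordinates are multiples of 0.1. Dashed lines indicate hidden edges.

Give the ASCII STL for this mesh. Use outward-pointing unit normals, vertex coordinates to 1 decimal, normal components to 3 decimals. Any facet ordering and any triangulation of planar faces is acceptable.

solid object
 facet normal -0.925 -0.121 0.359
  outer loop
   vertex 0.8 2.9 3.8
   vertex 0.0 1.0 1.1
   vertex 0.7 0.1 2.6
  endloop
 endfacet
 facet normal -0.351 0.341 -0.872
  outer loop
   vertex 1.0 2.8 1.4
   vertex 3.3 2.1 0.2
   vertex 0.0 1.0 1.1
  endloop
 endfacet
 facet normal -0.222 0.594 -0.773
  outer loop
   vertex 1.0 2.8 1.4
   vertex 2.2 3.9 1.9
   vertex 3.3 2.1 0.2
  endloop
 endfacet
 facet normal -0.864 0.495 -0.093
  outer loop
   vertex 1.0 2.8 1.4
   vertex 0.0 1.0 1.1
   vertex 0.8 2.9 3.8
  endloop
 endfacet
 facet normal -0.654 0.752 -0.086
  outer loop
   vertex 1.0 2.8 1.4
   vertex 0.8 2.9 3.8
   vertex 2.2 3.9 1.9
  endloop
 endfacet
 facet normal -0.167 -0.275 -0.947
  outer loop
   vertex 3.1 0.5 0.7
   vertex 0.0 1.0 1.1
   vertex 3.3 2.1 0.2
  endloop
 endfacet
 facet normal 0.862 0.050 0.505
  outer loop
   vertex 3.1 0.5 0.7
   vertex 3.3 2.1 0.2
   vertex 2.2 3.9 1.9
  endloop
 endfacet
 facet normal -0.288 -0.875 -0.390
  outer loop
   vertex 2.6 0.1 1.2
   vertex 0.7 0.1 2.6
   vertex 0.0 1.0 1.1
  endloop
 endfacet
 facet normal -0.200 -0.658 -0.726
  outer loop
   vertex 2.6 0.1 1.2
   vertex 0.0 1.0 1.1
   vertex 3.1 0.5 0.7
  endloop
 endfacet
 facet normal 0.557 -0.344 0.756
  outer loop
   vertex 2.6 0.1 1.2
   vertex 0.8 2.9 3.8
   vertex 0.7 0.1 2.6
  endloop
 endfacet
 facet normal 0.749 -0.123 0.651
  outer loop
   vertex 2.6 0.1 1.2
   vertex 3.1 0.5 0.7
   vertex 0.8 2.9 3.8
  endloop
 endfacet
 facet normal 0.774 0.104 0.625
  outer loop
   vertex 1.5 3.1 2.9
   vertex 2.2 3.9 1.9
   vertex 0.8 2.9 3.8
  endloop
 endfacet
 facet normal 0.815 0.011 0.579
  outer loop
   vertex 1.5 3.1 2.9
   vertex 3.1 0.5 0.7
   vertex 2.2 3.9 1.9
  endloop
 endfacet
 facet normal 0.792 -0.028 0.610
  outer loop
   vertex 1.5 3.1 2.9
   vertex 0.8 2.9 3.8
   vertex 3.1 0.5 0.7
  endloop
 endfacet
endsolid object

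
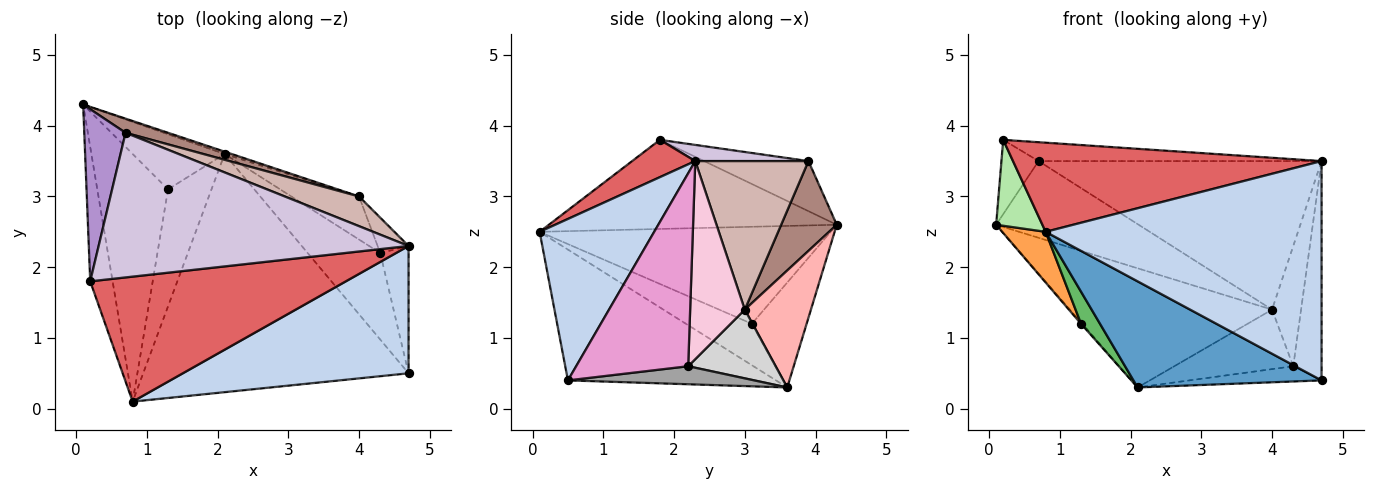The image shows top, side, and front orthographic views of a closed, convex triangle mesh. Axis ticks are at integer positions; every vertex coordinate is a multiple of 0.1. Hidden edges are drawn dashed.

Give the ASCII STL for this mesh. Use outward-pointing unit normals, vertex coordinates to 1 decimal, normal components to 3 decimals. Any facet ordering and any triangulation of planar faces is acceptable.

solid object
 facet normal -0.410 -0.371 -0.833
  outer loop
   vertex 2.1 3.6 0.3
   vertex 4.7 0.5 0.4
   vertex 0.8 0.1 2.5
  endloop
 endfacet
 facet normal 0.338 -0.814 0.473
  outer loop
   vertex 4.7 2.3 3.5
   vertex 0.8 0.1 2.5
   vertex 4.7 0.5 0.4
  endloop
 endfacet
 facet normal -0.802 -0.120 -0.585
  outer loop
   vertex 1.3 3.1 1.2
   vertex 0.8 0.1 2.5
   vertex 0.1 4.3 2.6
  endloop
 endfacet
 facet normal -0.752 0.017 -0.659
  outer loop
   vertex 1.3 3.1 1.2
   vertex 0.1 4.3 2.6
   vertex 2.1 3.6 0.3
  endloop
 endfacet
 facet normal -0.677 -0.195 -0.710
  outer loop
   vertex 1.3 3.1 1.2
   vertex 2.1 3.6 0.3
   vertex 0.8 0.1 2.5
  endloop
 endfacet
 facet normal -0.958 -0.154 -0.241
  outer loop
   vertex 0.2 1.8 3.8
   vertex 0.1 4.3 2.6
   vertex 0.8 0.1 2.5
  endloop
 endfacet
 facet normal 0.118 -0.577 0.808
  outer loop
   vertex 0.2 1.8 3.8
   vertex 0.8 0.1 2.5
   vertex 4.7 2.3 3.5
  endloop
 endfacet
 facet normal 0.311 0.950 -0.019
  outer loop
   vertex 4.0 3.0 1.4
   vertex 2.1 3.6 0.3
   vertex 0.1 4.3 2.6
  endloop
 endfacet
 facet normal -0.744 0.265 0.614
  outer loop
   vertex 0.7 3.9 3.5
   vertex 0.1 4.3 2.6
   vertex 0.2 1.8 3.8
  endloop
 endfacet
 facet normal 0.052 0.129 0.990
  outer loop
   vertex 0.7 3.9 3.5
   vertex 0.2 1.8 3.8
   vertex 4.7 2.3 3.5
  endloop
 endfacet
 facet normal 0.358 0.918 0.169
  outer loop
   vertex 0.7 3.9 3.5
   vertex 4.0 3.0 1.4
   vertex 0.1 4.3 2.6
  endloop
 endfacet
 facet normal 0.365 0.913 0.183
  outer loop
   vertex 0.7 3.9 3.5
   vertex 4.7 2.3 3.5
   vertex 4.0 3.0 1.4
  endloop
 endfacet
 facet normal 0.960 0.242 -0.141
  outer loop
   vertex 4.3 2.2 0.6
   vertex 4.7 2.3 3.5
   vertex 4.7 0.5 0.4
  endloop
 endfacet
 facet normal 0.875 0.465 -0.137
  outer loop
   vertex 4.3 2.2 0.6
   vertex 4.0 3.0 1.4
   vertex 4.7 2.3 3.5
  endloop
 endfacet
 facet normal 0.238 0.168 -0.957
  outer loop
   vertex 4.3 2.2 0.6
   vertex 4.7 0.5 0.4
   vertex 2.1 3.6 0.3
  endloop
 endfacet
 facet normal 0.512 0.696 -0.504
  outer loop
   vertex 4.3 2.2 0.6
   vertex 2.1 3.6 0.3
   vertex 4.0 3.0 1.4
  endloop
 endfacet
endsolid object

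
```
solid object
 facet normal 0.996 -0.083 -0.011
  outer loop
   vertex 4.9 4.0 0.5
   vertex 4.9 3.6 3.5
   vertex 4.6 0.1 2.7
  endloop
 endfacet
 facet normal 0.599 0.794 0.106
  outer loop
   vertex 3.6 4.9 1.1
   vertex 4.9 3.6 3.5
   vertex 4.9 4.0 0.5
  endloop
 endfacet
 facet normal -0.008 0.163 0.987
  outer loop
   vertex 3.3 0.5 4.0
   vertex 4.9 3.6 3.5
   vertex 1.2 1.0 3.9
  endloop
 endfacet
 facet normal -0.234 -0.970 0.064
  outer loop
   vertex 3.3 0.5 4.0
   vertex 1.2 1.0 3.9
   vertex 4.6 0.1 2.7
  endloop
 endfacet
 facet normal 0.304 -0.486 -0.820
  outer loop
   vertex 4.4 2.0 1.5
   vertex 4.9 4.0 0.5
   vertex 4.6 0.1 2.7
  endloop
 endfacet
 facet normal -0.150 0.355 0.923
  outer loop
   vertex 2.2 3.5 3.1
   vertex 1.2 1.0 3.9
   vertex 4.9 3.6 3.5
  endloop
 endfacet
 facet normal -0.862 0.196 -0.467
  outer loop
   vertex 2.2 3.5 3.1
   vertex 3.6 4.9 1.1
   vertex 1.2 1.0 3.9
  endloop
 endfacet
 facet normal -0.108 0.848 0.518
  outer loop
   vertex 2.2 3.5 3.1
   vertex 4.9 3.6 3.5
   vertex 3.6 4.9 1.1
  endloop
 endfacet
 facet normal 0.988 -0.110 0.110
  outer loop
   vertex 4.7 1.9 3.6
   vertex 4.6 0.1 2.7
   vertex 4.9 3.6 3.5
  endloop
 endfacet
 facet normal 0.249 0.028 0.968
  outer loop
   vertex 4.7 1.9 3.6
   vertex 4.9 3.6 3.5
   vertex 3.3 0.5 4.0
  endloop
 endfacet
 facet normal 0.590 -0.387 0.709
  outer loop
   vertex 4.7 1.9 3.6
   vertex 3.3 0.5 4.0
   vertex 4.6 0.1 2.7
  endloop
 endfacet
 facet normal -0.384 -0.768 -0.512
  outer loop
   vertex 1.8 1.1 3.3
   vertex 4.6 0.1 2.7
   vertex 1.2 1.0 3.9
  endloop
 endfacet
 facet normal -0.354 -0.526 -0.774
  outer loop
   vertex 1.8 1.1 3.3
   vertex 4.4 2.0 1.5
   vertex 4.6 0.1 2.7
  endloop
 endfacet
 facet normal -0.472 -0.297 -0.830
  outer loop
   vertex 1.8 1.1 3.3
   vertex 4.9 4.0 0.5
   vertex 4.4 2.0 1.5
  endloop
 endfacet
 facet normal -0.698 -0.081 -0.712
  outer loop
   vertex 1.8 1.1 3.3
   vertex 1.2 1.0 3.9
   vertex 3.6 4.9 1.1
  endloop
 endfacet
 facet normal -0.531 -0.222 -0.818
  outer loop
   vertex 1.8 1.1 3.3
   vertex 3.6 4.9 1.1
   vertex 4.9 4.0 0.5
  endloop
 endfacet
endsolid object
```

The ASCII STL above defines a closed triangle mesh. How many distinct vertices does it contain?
10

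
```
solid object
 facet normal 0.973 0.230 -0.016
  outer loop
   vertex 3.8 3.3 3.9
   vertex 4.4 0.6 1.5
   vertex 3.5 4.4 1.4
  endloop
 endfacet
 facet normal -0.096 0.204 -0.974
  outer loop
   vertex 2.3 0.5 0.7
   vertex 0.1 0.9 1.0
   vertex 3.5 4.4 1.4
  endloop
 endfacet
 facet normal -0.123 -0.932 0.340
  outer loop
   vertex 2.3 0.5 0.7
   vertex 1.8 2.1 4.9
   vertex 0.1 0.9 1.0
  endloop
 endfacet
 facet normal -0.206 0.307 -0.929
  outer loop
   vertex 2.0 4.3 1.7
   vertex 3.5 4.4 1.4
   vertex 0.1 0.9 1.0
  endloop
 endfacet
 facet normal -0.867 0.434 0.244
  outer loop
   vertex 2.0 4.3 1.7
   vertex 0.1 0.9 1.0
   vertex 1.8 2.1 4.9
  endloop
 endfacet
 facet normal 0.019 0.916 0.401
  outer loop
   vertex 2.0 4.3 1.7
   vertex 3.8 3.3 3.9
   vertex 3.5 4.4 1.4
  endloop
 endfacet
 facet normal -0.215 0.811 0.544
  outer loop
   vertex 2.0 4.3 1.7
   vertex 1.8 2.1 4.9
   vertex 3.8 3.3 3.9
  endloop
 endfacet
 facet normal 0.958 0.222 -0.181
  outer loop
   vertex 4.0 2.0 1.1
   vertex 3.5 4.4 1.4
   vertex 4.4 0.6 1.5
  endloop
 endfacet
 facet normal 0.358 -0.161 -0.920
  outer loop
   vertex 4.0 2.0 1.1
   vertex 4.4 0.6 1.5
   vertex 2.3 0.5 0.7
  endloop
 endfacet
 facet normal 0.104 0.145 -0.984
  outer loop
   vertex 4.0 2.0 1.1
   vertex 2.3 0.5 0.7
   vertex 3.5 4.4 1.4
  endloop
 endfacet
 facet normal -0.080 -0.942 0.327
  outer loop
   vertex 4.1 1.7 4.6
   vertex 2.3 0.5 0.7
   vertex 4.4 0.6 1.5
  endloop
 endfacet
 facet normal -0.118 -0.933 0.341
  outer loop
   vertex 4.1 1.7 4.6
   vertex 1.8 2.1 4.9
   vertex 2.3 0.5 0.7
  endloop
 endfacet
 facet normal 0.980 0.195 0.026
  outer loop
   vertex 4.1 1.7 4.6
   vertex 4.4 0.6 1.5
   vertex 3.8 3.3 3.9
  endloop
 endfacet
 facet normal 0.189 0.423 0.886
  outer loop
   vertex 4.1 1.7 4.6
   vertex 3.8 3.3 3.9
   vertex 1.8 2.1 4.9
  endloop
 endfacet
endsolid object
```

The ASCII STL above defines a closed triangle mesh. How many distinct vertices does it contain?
9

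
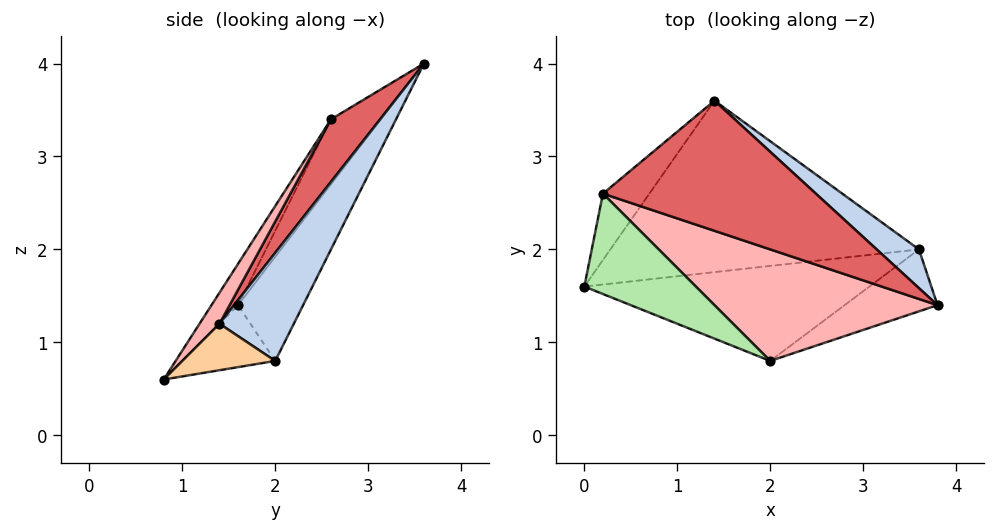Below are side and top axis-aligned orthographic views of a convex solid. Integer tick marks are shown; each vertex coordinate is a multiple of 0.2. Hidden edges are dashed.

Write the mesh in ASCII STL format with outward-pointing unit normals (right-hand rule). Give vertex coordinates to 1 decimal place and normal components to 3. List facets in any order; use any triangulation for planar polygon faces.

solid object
 facet normal -0.181 0.824 -0.537
  outer loop
   vertex 3.6 2.0 0.8
   vertex 0.0 1.6 1.4
   vertex 1.4 3.6 4.0
  endloop
 endfacet
 facet normal 0.815 0.484 0.318
  outer loop
   vertex 3.6 2.0 0.8
   vertex 1.4 3.6 4.0
   vertex 3.8 1.4 1.2
  endloop
 endfacet
 facet normal -0.194 0.407 -0.892
  outer loop
   vertex 3.6 2.0 0.8
   vertex 2.0 0.8 0.6
   vertex 0.0 1.6 1.4
  endloop
 endfacet
 facet normal 0.408 -0.408 -0.816
  outer loop
   vertex 3.6 2.0 0.8
   vertex 3.8 1.4 1.2
   vertex 2.0 0.8 0.6
  endloop
 endfacet
 facet normal -0.490 0.798 -0.350
  outer loop
   vertex 0.2 2.6 3.4
   vertex 1.4 3.6 4.0
   vertex 0.0 1.6 1.4
  endloop
 endfacet
 facet normal -0.168 -0.875 0.454
  outer loop
   vertex 0.2 2.6 3.4
   vertex 0.0 1.6 1.4
   vertex 2.0 0.8 0.6
  endloop
 endfacet
 facet normal 0.208 -0.675 0.708
  outer loop
   vertex 0.2 2.6 3.4
   vertex 3.8 1.4 1.2
   vertex 1.4 3.6 4.0
  endloop
 endfacet
 facet normal 0.080 -0.814 0.575
  outer loop
   vertex 0.2 2.6 3.4
   vertex 2.0 0.8 0.6
   vertex 3.8 1.4 1.2
  endloop
 endfacet
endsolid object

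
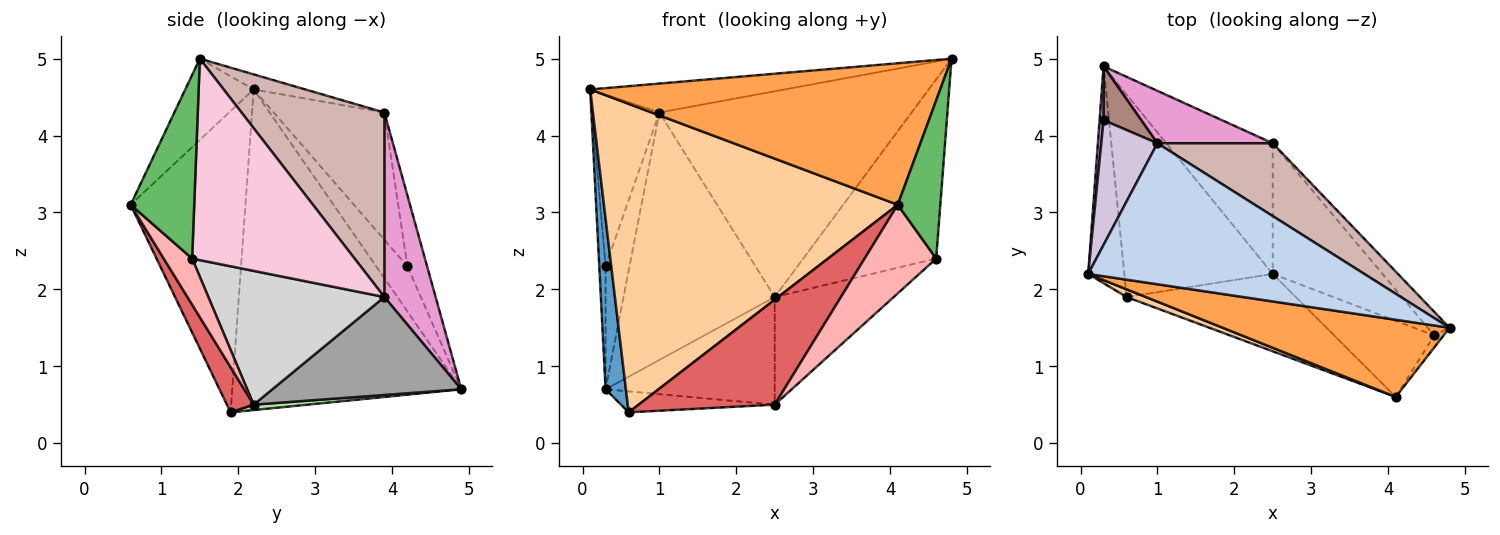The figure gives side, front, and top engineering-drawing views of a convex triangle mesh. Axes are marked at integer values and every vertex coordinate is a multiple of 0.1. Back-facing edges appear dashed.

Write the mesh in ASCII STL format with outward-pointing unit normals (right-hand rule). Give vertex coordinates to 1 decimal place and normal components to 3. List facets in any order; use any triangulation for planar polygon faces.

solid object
 facet normal -0.990 -0.088 -0.112
  outer loop
   vertex 0.6 1.9 0.4
   vertex 0.1 2.2 4.6
   vertex 0.3 4.9 0.7
  endloop
 endfacet
 facet normal -0.053 0.201 0.978
  outer loop
   vertex 1.0 3.9 4.3
   vertex 0.1 2.2 4.6
   vertex 4.8 1.5 5.0
  endloop
 endfacet
 facet normal -0.169 -0.865 0.472
  outer loop
   vertex 4.1 0.6 3.1
   vertex 4.8 1.5 5.0
   vertex 0.1 2.2 4.6
  endloop
 endfacet
 facet normal -0.364 -0.931 0.023
  outer loop
   vertex 4.1 0.6 3.1
   vertex 0.1 2.2 4.6
   vertex 0.6 1.9 0.4
  endloop
 endfacet
 facet normal 0.830 -0.556 -0.042
  outer loop
   vertex 4.1 0.6 3.1
   vertex 4.6 1.4 2.4
   vertex 4.8 1.5 5.0
  endloop
 endfacet
 facet normal 0.036 0.103 -0.994
  outer loop
   vertex 2.5 2.2 0.5
   vertex 0.6 1.9 0.4
   vertex 0.3 4.9 0.7
  endloop
 endfacet
 facet normal 0.156 -0.795 -0.586
  outer loop
   vertex 2.5 2.2 0.5
   vertex 4.1 0.6 3.1
   vertex 0.6 1.9 0.4
  endloop
 endfacet
 facet normal 0.288 -0.726 -0.624
  outer loop
   vertex 2.5 2.2 0.5
   vertex 4.6 1.4 2.4
   vertex 4.1 0.6 3.1
  endloop
 endfacet
 facet normal -0.977 0.197 0.086
  outer loop
   vertex 0.3 4.2 2.3
   vertex 0.3 4.9 0.7
   vertex 0.1 2.2 4.6
  endloop
 endfacet
 facet normal -0.800 0.486 0.353
  outer loop
   vertex 0.3 4.2 2.3
   vertex 0.1 2.2 4.6
   vertex 1.0 3.9 4.3
  endloop
 endfacet
 facet normal -0.601 0.732 0.320
  outer loop
   vertex 0.3 4.2 2.3
   vertex 1.0 3.9 4.3
   vertex 0.3 4.9 0.7
  endloop
 endfacet
 facet normal 0.471 0.832 0.294
  outer loop
   vertex 2.5 3.9 1.9
   vertex 1.0 3.9 4.3
   vertex 4.8 1.5 5.0
  endloop
 endfacet
 facet normal 0.315 0.929 0.197
  outer loop
   vertex 2.5 3.9 1.9
   vertex 0.3 4.9 0.7
   vertex 1.0 3.9 4.3
  endloop
 endfacet
 facet normal 0.771 0.631 -0.084
  outer loop
   vertex 2.5 3.9 1.9
   vertex 4.8 1.5 5.0
   vertex 4.6 1.4 2.4
  endloop
 endfacet
 facet normal 0.579 0.518 -0.629
  outer loop
   vertex 2.5 3.9 1.9
   vertex 2.5 2.2 0.5
   vertex 0.3 4.9 0.7
  endloop
 endfacet
 facet normal 0.685 0.463 -0.562
  outer loop
   vertex 2.5 3.9 1.9
   vertex 4.6 1.4 2.4
   vertex 2.5 2.2 0.5
  endloop
 endfacet
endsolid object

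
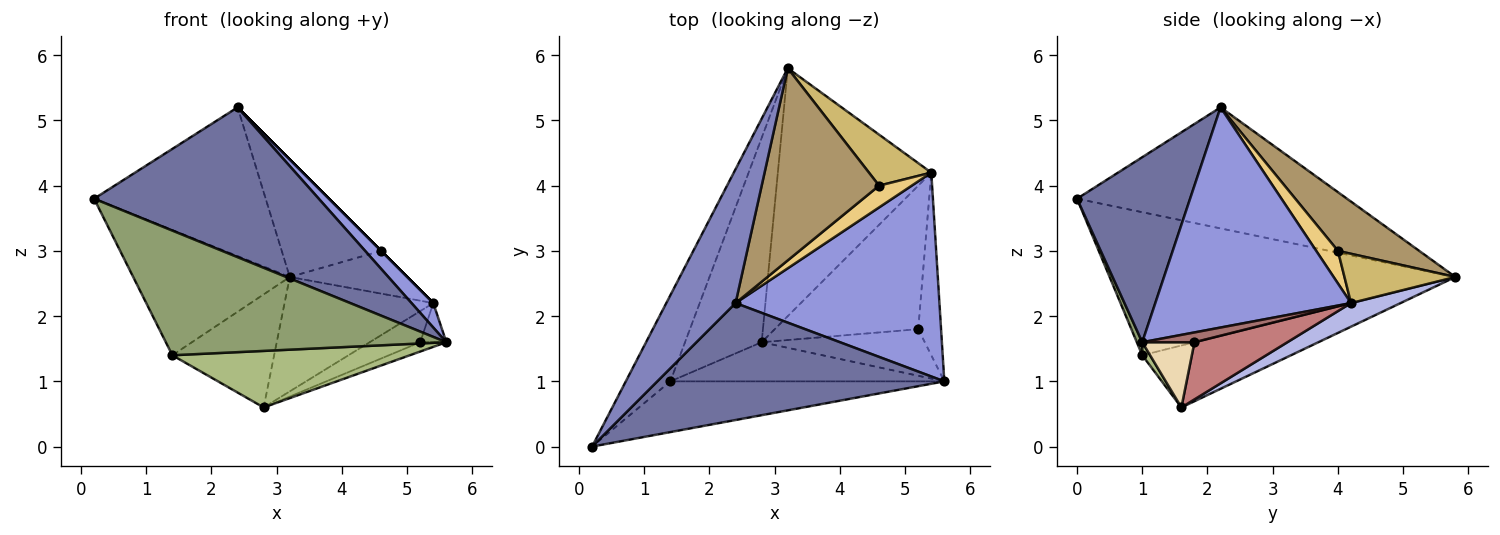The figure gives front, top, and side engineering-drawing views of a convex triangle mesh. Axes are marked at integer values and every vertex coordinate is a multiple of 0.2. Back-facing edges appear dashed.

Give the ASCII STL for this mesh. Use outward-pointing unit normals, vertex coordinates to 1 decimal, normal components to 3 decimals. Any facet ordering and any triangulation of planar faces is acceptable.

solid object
 facet normal 0.369 -0.733 0.572
  outer loop
   vertex 2.4 2.2 5.2
   vertex 0.2 0.0 3.8
   vertex 5.6 1.0 1.6
  endloop
 endfacet
 facet normal -0.760 0.483 0.435
  outer loop
   vertex 2.4 2.2 5.2
   vertex 3.2 5.8 2.6
   vertex 0.2 0.0 3.8
  endloop
 endfacet
 facet normal 0.731 -0.081 0.677
  outer loop
   vertex 5.4 4.2 2.2
   vertex 2.4 2.2 5.2
   vertex 5.6 1.0 1.6
  endloop
 endfacet
 facet normal 0.138 0.415 -0.899
  outer loop
   vertex 5.4 4.2 2.2
   vertex 2.8 1.6 0.6
   vertex 3.2 5.8 2.6
  endloop
 endfacet
 facet normal 0.018 -0.926 -0.377
  outer loop
   vertex 1.4 1.0 1.4
   vertex 5.6 1.0 1.6
   vertex 0.2 0.0 3.8
  endloop
 endfacet
 facet normal 0.027 -0.822 -0.569
  outer loop
   vertex 1.4 1.0 1.4
   vertex 2.8 1.6 0.6
   vertex 5.6 1.0 1.6
  endloop
 endfacet
 facet normal -0.876 0.397 -0.273
  outer loop
   vertex 1.4 1.0 1.4
   vertex 0.2 0.0 3.8
   vertex 3.2 5.8 2.6
  endloop
 endfacet
 facet normal -0.578 0.395 -0.714
  outer loop
   vertex 1.4 1.0 1.4
   vertex 3.2 5.8 2.6
   vertex 2.8 1.6 0.6
  endloop
 endfacet
 facet normal 0.392 0.480 0.785
  outer loop
   vertex 4.6 4.0 3.0
   vertex 3.2 5.8 2.6
   vertex 2.4 2.2 5.2
  endloop
 endfacet
 facet normal 0.518 0.549 0.656
  outer loop
   vertex 4.6 4.0 3.0
   vertex 5.4 4.2 2.2
   vertex 3.2 5.8 2.6
  endloop
 endfacet
 facet normal 0.707 0.000 0.707
  outer loop
   vertex 4.6 4.0 3.0
   vertex 2.4 2.2 5.2
   vertex 5.4 4.2 2.2
  endloop
 endfacet
 facet normal 0.365 0.183 -0.913
  outer loop
   vertex 5.2 1.8 1.6
   vertex 5.6 1.0 1.6
   vertex 2.8 1.6 0.6
  endloop
 endfacet
 facet normal 0.386 0.193 -0.902
  outer loop
   vertex 5.2 1.8 1.6
   vertex 5.4 4.2 2.2
   vertex 5.6 1.0 1.6
  endloop
 endfacet
 facet normal 0.363 0.197 -0.911
  outer loop
   vertex 5.2 1.8 1.6
   vertex 2.8 1.6 0.6
   vertex 5.4 4.2 2.2
  endloop
 endfacet
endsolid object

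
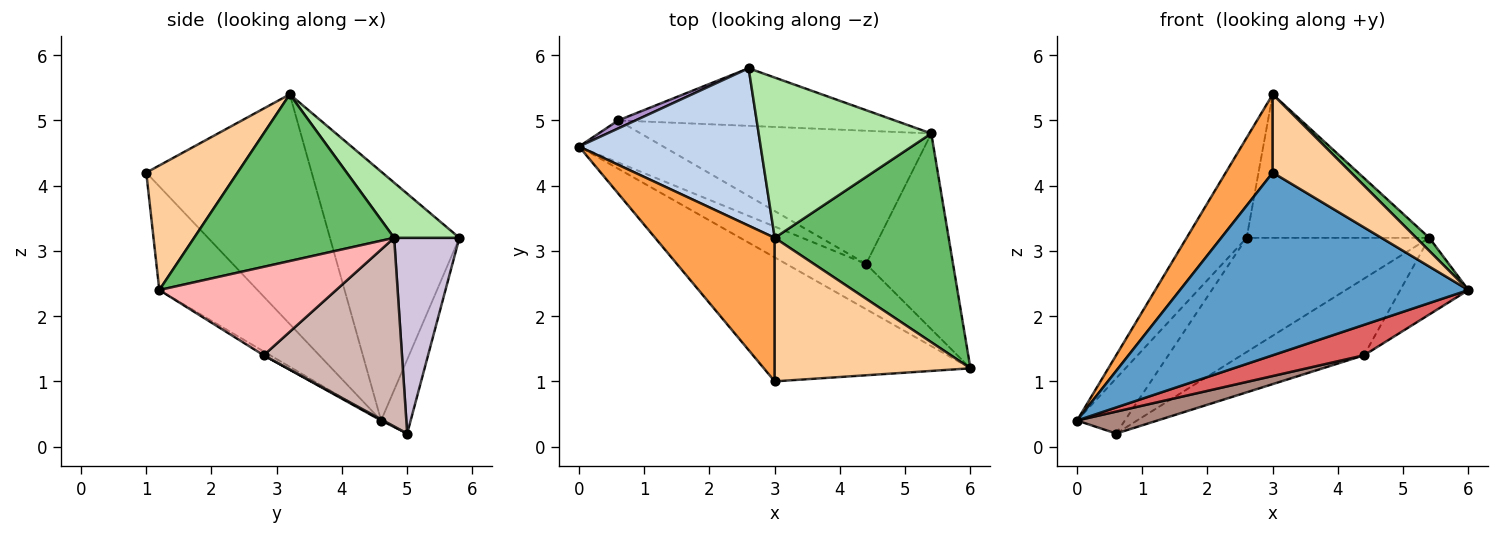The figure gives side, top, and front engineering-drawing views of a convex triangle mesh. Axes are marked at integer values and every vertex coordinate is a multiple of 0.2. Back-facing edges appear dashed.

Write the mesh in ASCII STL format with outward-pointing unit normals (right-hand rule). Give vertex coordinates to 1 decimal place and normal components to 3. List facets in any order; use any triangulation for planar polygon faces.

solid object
 facet normal -0.271 -0.796 -0.540
  outer loop
   vertex 3.0 1.0 4.2
   vertex 0.0 4.6 0.4
   vertex 6.0 1.2 2.4
  endloop
 endfacet
 facet normal -0.756 0.351 0.552
  outer loop
   vertex 3.0 3.2 5.4
   vertex 2.6 5.8 3.2
   vertex 0.0 4.6 0.4
  endloop
 endfacet
 facet normal -0.860 -0.244 0.448
  outer loop
   vertex 3.0 3.2 5.4
   vertex 0.0 4.6 0.4
   vertex 3.0 1.0 4.2
  endloop
 endfacet
 facet normal 0.488 -0.418 0.766
  outer loop
   vertex 3.0 3.2 5.4
   vertex 3.0 1.0 4.2
   vertex 6.0 1.2 2.4
  endloop
 endfacet
 facet normal 0.691 -0.045 0.721
  outer loop
   vertex 5.4 4.8 3.2
   vertex 3.0 3.2 5.4
   vertex 6.0 1.2 2.4
  endloop
 endfacet
 facet normal 0.232 0.649 0.725
  outer loop
   vertex 5.4 4.8 3.2
   vertex 2.6 5.8 3.2
   vertex 3.0 3.2 5.4
  endloop
 endfacet
 facet normal -0.040 -0.558 -0.829
  outer loop
   vertex 4.4 2.8 1.4
   vertex 6.0 1.2 2.4
   vertex 0.0 4.6 0.4
  endloop
 endfacet
 facet normal 0.687 0.265 -0.676
  outer loop
   vertex 4.4 2.8 1.4
   vertex 5.4 4.8 3.2
   vertex 6.0 1.2 2.4
  endloop
 endfacet
 facet normal -0.522 0.844 0.123
  outer loop
   vertex 0.6 5.0 0.2
   vertex 0.0 4.6 0.4
   vertex 2.6 5.8 3.2
  endloop
 endfacet
 facet normal 0.304 0.851 -0.429
  outer loop
   vertex 0.6 5.0 0.2
   vertex 2.6 5.8 3.2
   vertex 5.4 4.8 3.2
  endloop
 endfacet
 facet normal 0.012 -0.462 -0.887
  outer loop
   vertex 0.6 5.0 0.2
   vertex 4.4 2.8 1.4
   vertex 0.0 4.6 0.4
  endloop
 endfacet
 facet normal 0.490 0.435 -0.755
  outer loop
   vertex 0.6 5.0 0.2
   vertex 5.4 4.8 3.2
   vertex 4.4 2.8 1.4
  endloop
 endfacet
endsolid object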